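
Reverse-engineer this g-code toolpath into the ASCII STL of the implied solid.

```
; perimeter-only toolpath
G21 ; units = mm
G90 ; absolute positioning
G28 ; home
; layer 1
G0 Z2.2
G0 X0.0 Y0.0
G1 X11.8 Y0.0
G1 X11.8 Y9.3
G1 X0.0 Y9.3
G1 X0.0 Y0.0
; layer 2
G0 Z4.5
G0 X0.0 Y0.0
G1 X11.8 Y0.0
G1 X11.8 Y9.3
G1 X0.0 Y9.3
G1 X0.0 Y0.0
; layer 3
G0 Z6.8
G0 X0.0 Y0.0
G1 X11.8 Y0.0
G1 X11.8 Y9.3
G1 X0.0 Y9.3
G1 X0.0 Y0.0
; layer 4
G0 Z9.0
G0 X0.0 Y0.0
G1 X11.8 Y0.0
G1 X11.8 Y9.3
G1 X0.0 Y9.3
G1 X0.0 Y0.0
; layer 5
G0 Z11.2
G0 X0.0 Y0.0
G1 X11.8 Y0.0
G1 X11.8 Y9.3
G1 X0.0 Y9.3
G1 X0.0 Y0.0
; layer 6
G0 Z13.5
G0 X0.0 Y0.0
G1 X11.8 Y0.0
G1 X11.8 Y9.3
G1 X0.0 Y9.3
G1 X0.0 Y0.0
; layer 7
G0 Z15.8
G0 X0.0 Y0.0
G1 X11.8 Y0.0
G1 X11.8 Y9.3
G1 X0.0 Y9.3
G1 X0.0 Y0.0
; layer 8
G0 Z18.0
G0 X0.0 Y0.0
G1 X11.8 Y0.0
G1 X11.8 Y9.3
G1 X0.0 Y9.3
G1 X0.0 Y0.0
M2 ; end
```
solid part
  facet normal 0.0000 0.0000 -1.0000
    outer loop
      vertex 11.8 9.3 0.0
      vertex 11.8 0.0 0.0
      vertex 0.0 0.0 0.0
    endloop
  endfacet
  facet normal 0.0000 0.0000 -1.0000
    outer loop
      vertex 0.0 9.3 0.0
      vertex 11.8 9.3 0.0
      vertex 0.0 0.0 0.0
    endloop
  endfacet
  facet normal 0.0000 0.0000 1.0000
    outer loop
      vertex 0.0 0.0 18.0
      vertex 11.8 0.0 18.0
      vertex 11.8 9.3 18.0
    endloop
  endfacet
  facet normal 0.0000 0.0000 1.0000
    outer loop
      vertex 0.0 0.0 18.0
      vertex 11.8 9.3 18.0
      vertex 0.0 9.3 18.0
    endloop
  endfacet
  facet normal 0.0000 -1.0000 0.0000
    outer loop
      vertex 0.0 0.0 0.0
      vertex 11.8 0.0 0.0
      vertex 11.8 0.0 18.0
    endloop
  endfacet
  facet normal 0.0000 -1.0000 0.0000
    outer loop
      vertex 0.0 0.0 0.0
      vertex 11.8 0.0 18.0
      vertex 0.0 0.0 18.0
    endloop
  endfacet
  facet normal 0.0000 1.0000 0.0000
    outer loop
      vertex 11.8 9.3 18.0
      vertex 11.8 9.3 0.0
      vertex 0.0 9.3 0.0
    endloop
  endfacet
  facet normal 0.0000 1.0000 0.0000
    outer loop
      vertex 0.0 9.3 18.0
      vertex 11.8 9.3 18.0
      vertex 0.0 9.3 0.0
    endloop
  endfacet
  facet normal -1.0000 0.0000 0.0000
    outer loop
      vertex 0.0 9.3 18.0
      vertex 0.0 9.3 0.0
      vertex 0.0 0.0 0.0
    endloop
  endfacet
  facet normal -1.0000 0.0000 0.0000
    outer loop
      vertex 0.0 0.0 18.0
      vertex 0.0 9.3 18.0
      vertex 0.0 0.0 0.0
    endloop
  endfacet
  facet normal 1.0000 0.0000 0.0000
    outer loop
      vertex 11.8 0.0 0.0
      vertex 11.8 9.3 0.0
      vertex 11.8 9.3 18.0
    endloop
  endfacet
  facet normal 1.0000 0.0000 0.0000
    outer loop
      vertex 11.8 0.0 0.0
      vertex 11.8 9.3 18.0
      vertex 11.8 0.0 18.0
    endloop
  endfacet
endsolid part

The G0 Z moves step by Δz≈2.2 mm. Every layer's G1 loop is the same polygon, so the solid is a straight extrusion of it from z=0 to z≈18. Closing with flat bottom and top caps and triangulating gives 12 facets — a rectangular box, roughly 11.8 × 9.3 mm footprint and 18 mm tall.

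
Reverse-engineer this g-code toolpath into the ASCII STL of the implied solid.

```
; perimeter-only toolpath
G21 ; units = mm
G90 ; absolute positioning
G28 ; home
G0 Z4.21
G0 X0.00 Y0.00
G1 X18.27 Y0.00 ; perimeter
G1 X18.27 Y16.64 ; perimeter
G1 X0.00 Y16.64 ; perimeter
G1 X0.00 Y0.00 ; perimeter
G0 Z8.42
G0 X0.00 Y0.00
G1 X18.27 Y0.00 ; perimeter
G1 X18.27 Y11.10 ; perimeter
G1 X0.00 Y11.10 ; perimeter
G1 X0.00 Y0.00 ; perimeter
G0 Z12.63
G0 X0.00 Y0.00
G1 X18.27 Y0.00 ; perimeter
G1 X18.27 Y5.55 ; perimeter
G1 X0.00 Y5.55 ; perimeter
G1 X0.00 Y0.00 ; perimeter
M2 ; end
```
solid part
  facet normal 0.0000 0.0000 -1.0000
    outer loop
      vertex 18.27 22.19 0.00
      vertex 18.27 0.00 0.00
      vertex 0.00 0.00 0.00
    endloop
  endfacet
  facet normal 0.0000 0.0000 -1.0000
    outer loop
      vertex 0.00 22.19 0.00
      vertex 18.27 22.19 0.00
      vertex 0.00 0.00 0.00
    endloop
  endfacet
  facet normal 0.0000 -1.0000 0.0000
    outer loop
      vertex 0.00 0.00 0.00
      vertex 18.27 0.00 0.00
      vertex 18.27 0.00 16.84
    endloop
  endfacet
  facet normal 0.0000 -1.0000 0.0000
    outer loop
      vertex 0.00 0.00 0.00
      vertex 18.27 0.00 16.84
      vertex 0.00 0.00 16.84
    endloop
  endfacet
  facet normal 0.0000 0.6045 0.7966
    outer loop
      vertex 0.00 0.00 16.84
      vertex 18.27 0.00 16.84
      vertex 18.27 22.19 0.00
    endloop
  endfacet
  facet normal 0.0000 0.6045 0.7966
    outer loop
      vertex 0.00 0.00 16.84
      vertex 18.27 22.19 0.00
      vertex 0.00 22.19 0.00
    endloop
  endfacet
  facet normal -1.0000 0.0000 0.0000
    outer loop
      vertex 0.00 0.00 16.84
      vertex 0.00 22.19 0.00
      vertex 0.00 0.00 0.00
    endloop
  endfacet
  facet normal 1.0000 0.0000 0.0000
    outer loop
      vertex 18.27 0.00 0.00
      vertex 18.27 22.19 0.00
      vertex 18.27 0.00 16.84
    endloop
  endfacet
endsolid part

The G0 Z moves step by Δz≈4.21 mm. The G1 loops shrink linearly with z, so the solid tapers from its base footprint up to z≈16.8. Closing with a flat bottom cap and the tapered top and triangulating gives 8 facets — a wedge (ramp): 18.3 × 22.2 mm base, rising to 16.8 mm along the y=0 edge and sloping linearly to z=0 at y=22.2.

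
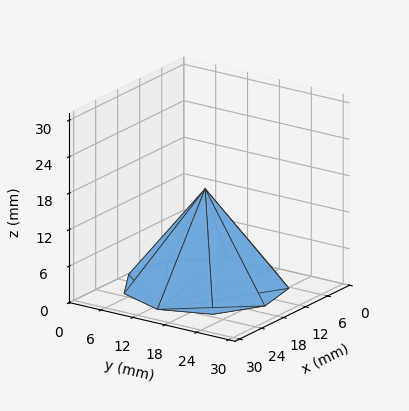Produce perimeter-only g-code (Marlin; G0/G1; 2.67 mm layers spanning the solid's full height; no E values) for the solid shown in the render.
Reading the render: the shape is a regular 9-sided pyramid, base circumscribed radius ≈ 13 mm, apex at z ≈ 16 mm (dimensions read to the nearest mm from the axis ticks). For the g-code, the solid's height is divided into equal slices at the stated Δz and each level perimeter traced with G1 moves after a G0 lift.

; perimeter-only toolpath
G21 ; units = mm
G90 ; absolute positioning
G28 ; home
; layer 1
G0 Z2.67
G0 X23.83 Y13.00
G1 X21.30 Y19.97
G1 X14.88 Y23.67
G1 X7.58 Y22.38
G1 X2.82 Y16.71
G1 X2.82 Y9.29
G1 X7.58 Y3.62
G1 X14.88 Y2.33
G1 X21.30 Y6.03
G1 X23.83 Y13.00
; layer 2
G0 Z5.33
G0 X21.67 Y13.00
G1 X19.64 Y18.57
G1 X14.51 Y21.53
G1 X8.67 Y20.51
G1 X4.85 Y15.97
G1 X4.85 Y10.03
G1 X8.67 Y5.49
G1 X14.51 Y4.47
G1 X19.64 Y7.43
G1 X21.67 Y13.00
; layer 3
G0 Z8.00
G0 X19.50 Y13.00
G1 X17.98 Y17.18
G1 X14.13 Y19.40
G1 X9.75 Y18.63
G1 X6.89 Y15.22
G1 X6.89 Y10.78
G1 X9.75 Y7.37
G1 X14.13 Y6.60
G1 X17.98 Y8.82
G1 X19.50 Y13.00
; layer 4
G0 Z10.67
G0 X17.33 Y13.00
G1 X16.32 Y15.79
G1 X13.75 Y17.27
G1 X10.83 Y16.75
G1 X8.93 Y14.48
G1 X8.93 Y11.52
G1 X10.83 Y9.25
G1 X13.75 Y8.73
G1 X16.32 Y10.21
G1 X17.33 Y13.00
; layer 5
G0 Z13.33
G0 X15.17 Y13.00
G1 X14.66 Y14.39
G1 X13.38 Y15.13
G1 X11.92 Y14.88
G1 X10.96 Y13.74
G1 X10.96 Y12.26
G1 X11.92 Y11.12
G1 X13.38 Y10.87
G1 X14.66 Y11.61
G1 X15.17 Y13.00
M2 ; end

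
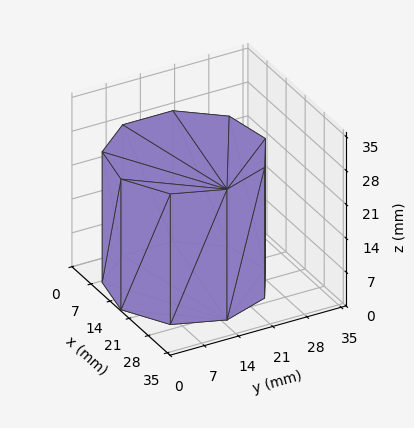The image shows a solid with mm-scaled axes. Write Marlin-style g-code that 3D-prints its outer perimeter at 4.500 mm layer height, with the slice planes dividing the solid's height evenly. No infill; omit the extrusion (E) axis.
Reading the render: the shape is a regular 9-sided prism (a cylinder approximated with 9 flat sides), circumscribed radius ≈ 15 mm, height ≈ 27 mm (dimensions read to the nearest mm from the axis ticks). For the g-code, the solid's height is divided into equal slices at the stated Δz and each level perimeter traced with G1 moves after a G0 lift.

; perimeter-only toolpath
G21 ; units = mm
G90 ; absolute positioning
G28 ; home
; layer 1
G0 Z4.500
G0 X30.000 Y15.000
G1 X26.491 Y24.642
G1 X17.605 Y29.772
G1 X7.500 Y27.990
G1 X0.905 Y20.130
G1 X0.905 Y9.870
G1 X7.500 Y2.010
G1 X17.605 Y0.228
G1 X26.491 Y5.358
G1 X30.000 Y15.000
; layer 2
G0 Z9.000
G0 X30.000 Y15.000
G1 X26.491 Y24.642
G1 X17.605 Y29.772
G1 X7.500 Y27.990
G1 X0.905 Y20.130
G1 X0.905 Y9.870
G1 X7.500 Y2.010
G1 X17.605 Y0.228
G1 X26.491 Y5.358
G1 X30.000 Y15.000
; layer 3
G0 Z13.500
G0 X30.000 Y15.000
G1 X26.491 Y24.642
G1 X17.605 Y29.772
G1 X7.500 Y27.990
G1 X0.905 Y20.130
G1 X0.905 Y9.870
G1 X7.500 Y2.010
G1 X17.605 Y0.228
G1 X26.491 Y5.358
G1 X30.000 Y15.000
; layer 4
G0 Z18.000
G0 X30.000 Y15.000
G1 X26.491 Y24.642
G1 X17.605 Y29.772
G1 X7.500 Y27.990
G1 X0.905 Y20.130
G1 X0.905 Y9.870
G1 X7.500 Y2.010
G1 X17.605 Y0.228
G1 X26.491 Y5.358
G1 X30.000 Y15.000
; layer 5
G0 Z22.500
G0 X30.000 Y15.000
G1 X26.491 Y24.642
G1 X17.605 Y29.772
G1 X7.500 Y27.990
G1 X0.905 Y20.130
G1 X0.905 Y9.870
G1 X7.500 Y2.010
G1 X17.605 Y0.228
G1 X26.491 Y5.358
G1 X30.000 Y15.000
; layer 6
G0 Z27.000
G0 X30.000 Y15.000
G1 X26.491 Y24.642
G1 X17.605 Y29.772
G1 X7.500 Y27.990
G1 X0.905 Y20.130
G1 X0.905 Y9.870
G1 X7.500 Y2.010
G1 X17.605 Y0.228
G1 X26.491 Y5.358
G1 X30.000 Y15.000
M2 ; end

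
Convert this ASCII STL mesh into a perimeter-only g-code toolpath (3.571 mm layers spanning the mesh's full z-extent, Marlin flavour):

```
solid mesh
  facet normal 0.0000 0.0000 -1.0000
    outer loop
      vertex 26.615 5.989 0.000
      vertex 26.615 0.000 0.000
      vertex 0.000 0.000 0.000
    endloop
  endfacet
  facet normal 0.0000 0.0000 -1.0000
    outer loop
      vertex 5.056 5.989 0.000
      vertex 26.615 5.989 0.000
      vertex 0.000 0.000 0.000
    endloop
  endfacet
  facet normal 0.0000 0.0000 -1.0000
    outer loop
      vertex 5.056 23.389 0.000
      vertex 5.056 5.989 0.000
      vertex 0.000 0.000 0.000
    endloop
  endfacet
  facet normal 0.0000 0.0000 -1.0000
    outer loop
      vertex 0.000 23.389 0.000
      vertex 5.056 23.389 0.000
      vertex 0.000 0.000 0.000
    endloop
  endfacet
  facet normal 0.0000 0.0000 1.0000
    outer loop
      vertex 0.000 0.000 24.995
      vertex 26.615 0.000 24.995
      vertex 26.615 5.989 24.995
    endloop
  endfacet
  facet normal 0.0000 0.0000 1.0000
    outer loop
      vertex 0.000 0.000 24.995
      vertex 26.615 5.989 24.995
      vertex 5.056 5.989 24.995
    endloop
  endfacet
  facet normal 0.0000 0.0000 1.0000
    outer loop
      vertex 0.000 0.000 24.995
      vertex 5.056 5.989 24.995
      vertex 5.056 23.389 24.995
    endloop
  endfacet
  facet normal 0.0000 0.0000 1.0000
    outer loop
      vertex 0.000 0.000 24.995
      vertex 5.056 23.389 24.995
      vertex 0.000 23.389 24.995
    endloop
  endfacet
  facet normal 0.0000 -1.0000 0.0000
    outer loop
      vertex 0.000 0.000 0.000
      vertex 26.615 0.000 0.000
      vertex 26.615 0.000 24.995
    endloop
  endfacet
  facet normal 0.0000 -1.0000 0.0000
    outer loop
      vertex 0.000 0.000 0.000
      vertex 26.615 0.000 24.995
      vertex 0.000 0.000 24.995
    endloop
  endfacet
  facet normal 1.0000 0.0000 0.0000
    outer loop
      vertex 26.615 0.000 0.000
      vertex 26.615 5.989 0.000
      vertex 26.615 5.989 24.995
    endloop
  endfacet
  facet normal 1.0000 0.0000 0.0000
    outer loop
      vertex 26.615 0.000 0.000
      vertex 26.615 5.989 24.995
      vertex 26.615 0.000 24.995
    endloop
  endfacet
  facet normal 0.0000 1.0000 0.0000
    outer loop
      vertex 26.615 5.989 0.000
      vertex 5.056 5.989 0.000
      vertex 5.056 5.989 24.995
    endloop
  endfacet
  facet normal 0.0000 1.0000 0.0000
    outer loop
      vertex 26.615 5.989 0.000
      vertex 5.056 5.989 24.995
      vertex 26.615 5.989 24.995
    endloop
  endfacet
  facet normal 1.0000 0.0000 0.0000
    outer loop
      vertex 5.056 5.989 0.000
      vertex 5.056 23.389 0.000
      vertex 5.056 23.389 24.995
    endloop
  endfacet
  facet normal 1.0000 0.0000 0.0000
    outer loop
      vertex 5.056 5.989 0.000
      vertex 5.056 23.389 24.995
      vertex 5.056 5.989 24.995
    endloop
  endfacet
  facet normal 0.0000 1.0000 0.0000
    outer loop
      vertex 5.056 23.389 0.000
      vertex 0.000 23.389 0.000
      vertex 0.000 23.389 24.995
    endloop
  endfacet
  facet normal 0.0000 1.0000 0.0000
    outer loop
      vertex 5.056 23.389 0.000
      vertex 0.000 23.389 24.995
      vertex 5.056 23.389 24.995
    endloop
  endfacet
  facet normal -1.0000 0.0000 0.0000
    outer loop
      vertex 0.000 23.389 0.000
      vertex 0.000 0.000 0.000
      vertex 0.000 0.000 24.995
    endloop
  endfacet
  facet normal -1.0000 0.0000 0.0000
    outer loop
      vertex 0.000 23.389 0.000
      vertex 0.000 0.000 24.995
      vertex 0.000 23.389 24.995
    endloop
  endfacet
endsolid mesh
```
; perimeter-only toolpath
G21 ; units = mm
G90 ; absolute positioning
G28 ; home
; layer 1
G0 Z3.571
G0 X0.000 Y0.000
G1 X26.615 Y0.000
G1 X26.615 Y5.989
G1 X5.056 Y5.989
G1 X5.056 Y23.389
G1 X0.000 Y23.389
G1 X0.000 Y0.000
; layer 2
G0 Z7.141
G0 X0.000 Y0.000
G1 X26.615 Y0.000
G1 X26.615 Y5.989
G1 X5.056 Y5.989
G1 X5.056 Y23.389
G1 X0.000 Y23.389
G1 X0.000 Y0.000
; layer 3
G0 Z10.712
G0 X0.000 Y0.000
G1 X26.615 Y0.000
G1 X26.615 Y5.989
G1 X5.056 Y5.989
G1 X5.056 Y23.389
G1 X0.000 Y23.389
G1 X0.000 Y0.000
; layer 4
G0 Z14.283
G0 X0.000 Y0.000
G1 X26.615 Y0.000
G1 X26.615 Y5.989
G1 X5.056 Y5.989
G1 X5.056 Y23.389
G1 X0.000 Y23.389
G1 X0.000 Y0.000
; layer 5
G0 Z17.854
G0 X0.000 Y0.000
G1 X26.615 Y0.000
G1 X26.615 Y5.989
G1 X5.056 Y5.989
G1 X5.056 Y23.389
G1 X0.000 Y23.389
G1 X0.000 Y0.000
; layer 6
G0 Z21.424
G0 X0.000 Y0.000
G1 X26.615 Y0.000
G1 X26.615 Y5.989
G1 X5.056 Y5.989
G1 X5.056 Y23.389
G1 X0.000 Y23.389
G1 X0.000 Y0.000
; layer 7
G0 Z24.995
G0 X0.000 Y0.000
G1 X26.615 Y0.000
G1 X26.615 Y5.989
G1 X5.056 Y5.989
G1 X5.056 Y23.389
G1 X0.000 Y23.389
G1 X0.000 Y0.000
M2 ; end

The solid is an L-shaped prism: outer 26.6 × 23.4 mm, arm thicknesses ≈ 5.99 mm (horizontal) and 5.06 mm (vertical), extruded 25 mm in z. Slicing at Δz = 3.571 mm — 7 equal slices spanning the solid's height, so layer i sits at z = i·h/7 — gives 7 non-empty perimeters. Each is a 6-segment closed polygon; G0 lifts to the layer z and rapids to the start vertex, then G1 traces the edges.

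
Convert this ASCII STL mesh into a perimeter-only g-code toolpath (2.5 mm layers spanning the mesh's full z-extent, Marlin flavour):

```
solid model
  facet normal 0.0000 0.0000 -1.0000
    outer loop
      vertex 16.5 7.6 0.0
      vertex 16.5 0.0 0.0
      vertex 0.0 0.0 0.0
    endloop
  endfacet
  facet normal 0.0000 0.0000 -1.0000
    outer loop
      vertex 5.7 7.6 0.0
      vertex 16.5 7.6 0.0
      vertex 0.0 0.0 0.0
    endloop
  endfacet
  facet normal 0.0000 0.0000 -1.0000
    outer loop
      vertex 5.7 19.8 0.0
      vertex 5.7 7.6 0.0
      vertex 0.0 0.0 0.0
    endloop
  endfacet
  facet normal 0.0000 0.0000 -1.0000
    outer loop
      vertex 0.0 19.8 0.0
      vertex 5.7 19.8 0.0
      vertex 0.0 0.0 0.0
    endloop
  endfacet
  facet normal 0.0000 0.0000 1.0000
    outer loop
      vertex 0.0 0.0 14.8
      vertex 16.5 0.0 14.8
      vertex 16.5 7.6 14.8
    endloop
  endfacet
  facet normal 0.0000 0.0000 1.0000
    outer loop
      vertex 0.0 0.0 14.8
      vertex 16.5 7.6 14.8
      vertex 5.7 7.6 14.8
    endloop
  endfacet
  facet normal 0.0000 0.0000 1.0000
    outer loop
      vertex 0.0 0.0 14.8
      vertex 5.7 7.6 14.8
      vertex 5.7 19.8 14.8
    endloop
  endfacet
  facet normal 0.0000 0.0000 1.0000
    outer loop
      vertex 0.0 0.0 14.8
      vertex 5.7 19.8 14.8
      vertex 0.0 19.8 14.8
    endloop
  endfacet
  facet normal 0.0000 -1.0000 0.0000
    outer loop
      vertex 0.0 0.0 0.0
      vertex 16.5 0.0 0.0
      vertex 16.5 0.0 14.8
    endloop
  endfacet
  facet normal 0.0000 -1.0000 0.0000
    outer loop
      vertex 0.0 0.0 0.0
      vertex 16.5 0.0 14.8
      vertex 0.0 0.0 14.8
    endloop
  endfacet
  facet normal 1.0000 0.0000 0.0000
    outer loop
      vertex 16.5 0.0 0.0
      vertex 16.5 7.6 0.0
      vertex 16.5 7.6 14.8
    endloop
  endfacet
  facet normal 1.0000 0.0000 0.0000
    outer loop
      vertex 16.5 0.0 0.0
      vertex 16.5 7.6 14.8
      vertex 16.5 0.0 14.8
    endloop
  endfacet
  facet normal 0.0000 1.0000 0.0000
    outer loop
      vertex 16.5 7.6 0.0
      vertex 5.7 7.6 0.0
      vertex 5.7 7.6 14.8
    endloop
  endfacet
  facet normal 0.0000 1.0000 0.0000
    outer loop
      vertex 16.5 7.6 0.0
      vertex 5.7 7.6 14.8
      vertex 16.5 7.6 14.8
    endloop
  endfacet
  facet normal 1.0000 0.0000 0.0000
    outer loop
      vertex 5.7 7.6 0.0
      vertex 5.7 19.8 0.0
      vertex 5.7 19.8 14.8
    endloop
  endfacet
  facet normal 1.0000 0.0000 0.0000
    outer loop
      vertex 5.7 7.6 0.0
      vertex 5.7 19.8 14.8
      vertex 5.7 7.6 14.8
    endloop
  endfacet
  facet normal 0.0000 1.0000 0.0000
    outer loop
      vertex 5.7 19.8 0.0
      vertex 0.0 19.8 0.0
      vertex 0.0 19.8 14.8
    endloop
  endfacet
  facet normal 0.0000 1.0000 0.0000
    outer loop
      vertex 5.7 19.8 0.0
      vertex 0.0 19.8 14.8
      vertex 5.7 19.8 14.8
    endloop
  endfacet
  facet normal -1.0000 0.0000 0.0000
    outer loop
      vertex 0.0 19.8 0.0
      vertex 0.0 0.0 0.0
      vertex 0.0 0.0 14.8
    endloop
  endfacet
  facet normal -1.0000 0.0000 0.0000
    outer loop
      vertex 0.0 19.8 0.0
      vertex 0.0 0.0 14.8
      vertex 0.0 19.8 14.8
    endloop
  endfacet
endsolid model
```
; perimeter-only toolpath
G21 ; units = mm
G90 ; absolute positioning
G28 ; home
; layer 1
G0 Z2.5
G0 X0.0 Y0.0
G1 X16.5 Y0.0
G1 X16.5 Y7.6
G1 X5.7 Y7.6
G1 X5.7 Y19.8
G1 X0.0 Y19.8
G1 X0.0 Y0.0
; layer 2
G0 Z4.9
G0 X0.0 Y0.0
G1 X16.5 Y0.0
G1 X16.5 Y7.6
G1 X5.7 Y7.6
G1 X5.7 Y19.8
G1 X0.0 Y19.8
G1 X0.0 Y0.0
; layer 3
G0 Z7.4
G0 X0.0 Y0.0
G1 X16.5 Y0.0
G1 X16.5 Y7.6
G1 X5.7 Y7.6
G1 X5.7 Y19.8
G1 X0.0 Y19.8
G1 X0.0 Y0.0
; layer 4
G0 Z9.9
G0 X0.0 Y0.0
G1 X16.5 Y0.0
G1 X16.5 Y7.6
G1 X5.7 Y7.6
G1 X5.7 Y19.8
G1 X0.0 Y19.8
G1 X0.0 Y0.0
; layer 5
G0 Z12.3
G0 X0.0 Y0.0
G1 X16.5 Y0.0
G1 X16.5 Y7.6
G1 X5.7 Y7.6
G1 X5.7 Y19.8
G1 X0.0 Y19.8
G1 X0.0 Y0.0
; layer 6
G0 Z14.8
G0 X0.0 Y0.0
G1 X16.5 Y0.0
G1 X16.5 Y7.6
G1 X5.7 Y7.6
G1 X5.7 Y19.8
G1 X0.0 Y19.8
G1 X0.0 Y0.0
M2 ; end

The solid is an L-shaped prism: outer 16.5 × 19.8 mm, arm thicknesses ≈ 7.6 mm (horizontal) and 5.7 mm (vertical), extruded 14.8 mm in z. Slicing at Δz = 2.5 mm — 6 equal slices spanning the solid's height, so layer i sits at z = i·h/6 — gives 6 non-empty perimeters. Each is a 6-segment closed polygon; G0 lifts to the layer z and rapids to the start vertex, then G1 traces the edges.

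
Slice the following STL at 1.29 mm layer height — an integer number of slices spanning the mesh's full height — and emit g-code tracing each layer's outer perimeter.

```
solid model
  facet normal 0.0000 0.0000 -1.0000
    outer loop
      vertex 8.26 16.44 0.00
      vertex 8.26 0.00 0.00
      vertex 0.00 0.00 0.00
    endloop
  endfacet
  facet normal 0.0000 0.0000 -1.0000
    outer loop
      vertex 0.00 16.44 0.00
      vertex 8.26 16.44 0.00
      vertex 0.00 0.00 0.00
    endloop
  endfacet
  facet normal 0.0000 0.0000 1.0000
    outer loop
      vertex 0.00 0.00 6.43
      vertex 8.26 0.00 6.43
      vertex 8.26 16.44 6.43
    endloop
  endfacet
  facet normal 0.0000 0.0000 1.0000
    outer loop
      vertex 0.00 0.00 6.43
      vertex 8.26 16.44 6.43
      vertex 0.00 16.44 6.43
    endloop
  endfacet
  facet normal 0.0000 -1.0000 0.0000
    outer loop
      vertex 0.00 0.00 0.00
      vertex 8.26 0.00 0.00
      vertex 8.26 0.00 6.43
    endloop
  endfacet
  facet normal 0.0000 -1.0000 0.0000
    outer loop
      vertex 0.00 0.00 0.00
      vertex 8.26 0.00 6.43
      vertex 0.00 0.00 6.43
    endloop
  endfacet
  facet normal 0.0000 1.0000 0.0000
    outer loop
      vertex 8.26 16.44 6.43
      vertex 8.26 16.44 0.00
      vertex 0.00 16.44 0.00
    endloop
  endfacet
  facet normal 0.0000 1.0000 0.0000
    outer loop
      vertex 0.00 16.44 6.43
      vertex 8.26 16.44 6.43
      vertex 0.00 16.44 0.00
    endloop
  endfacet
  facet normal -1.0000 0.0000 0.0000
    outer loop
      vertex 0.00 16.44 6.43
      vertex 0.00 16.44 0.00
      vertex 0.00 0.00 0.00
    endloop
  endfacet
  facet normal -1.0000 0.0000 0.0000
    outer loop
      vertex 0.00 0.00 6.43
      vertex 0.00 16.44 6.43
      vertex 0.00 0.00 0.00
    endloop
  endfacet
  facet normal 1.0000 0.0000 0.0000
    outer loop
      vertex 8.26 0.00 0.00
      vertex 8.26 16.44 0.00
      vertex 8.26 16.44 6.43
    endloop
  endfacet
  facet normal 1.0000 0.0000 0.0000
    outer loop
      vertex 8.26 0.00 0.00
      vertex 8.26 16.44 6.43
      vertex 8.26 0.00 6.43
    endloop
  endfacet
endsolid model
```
; perimeter-only toolpath
G21 ; units = mm
G90 ; absolute positioning
G28 ; home
; layer 1
G0 Z1.29
G0 X0.00 Y0.00
G1 X8.26 Y0.00
G1 X8.26 Y16.44
G1 X0.00 Y16.44
G1 X0.00 Y0.00
; layer 2
G0 Z2.57
G0 X0.00 Y0.00
G1 X8.26 Y0.00
G1 X8.26 Y16.44
G1 X0.00 Y16.44
G1 X0.00 Y0.00
; layer 3
G0 Z3.86
G0 X0.00 Y0.00
G1 X8.26 Y0.00
G1 X8.26 Y16.44
G1 X0.00 Y16.44
G1 X0.00 Y0.00
; layer 4
G0 Z5.14
G0 X0.00 Y0.00
G1 X8.26 Y0.00
G1 X8.26 Y16.44
G1 X0.00 Y16.44
G1 X0.00 Y0.00
; layer 5
G0 Z6.43
G0 X0.00 Y0.00
G1 X8.26 Y0.00
G1 X8.26 Y16.44
G1 X0.00 Y16.44
G1 X0.00 Y0.00
M2 ; end

The solid is a rectangular box, roughly 8.26 × 16.4 mm footprint and 6.43 mm tall. Slicing at Δz = 1.29 mm — 5 equal slices spanning the solid's height, so layer i sits at z = i·h/5 — gives 5 non-empty perimeters. Each is a 4-segment closed polygon; G0 lifts to the layer z and rapids to the start vertex, then G1 traces the edges.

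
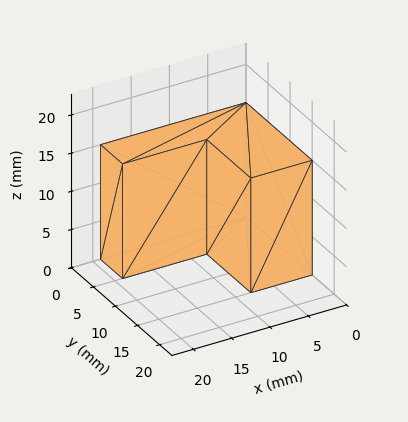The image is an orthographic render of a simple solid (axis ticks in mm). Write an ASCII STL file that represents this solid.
Reading the render: the shape is an L-shaped prism: outer 19 × 15 mm, arm thicknesses ≈ 5 mm (horizontal) and 8 mm (vertical), extruded 15 mm in z (dimensions read to the nearest mm from the axis ticks). For the STL, each face is triangulated and given an outward normal.

solid part
  facet normal 0.0000 0.0000 -1.0000
    outer loop
      vertex 19.00 5.00 0.00
      vertex 19.00 0.00 0.00
      vertex 0.00 0.00 0.00
    endloop
  endfacet
  facet normal 0.0000 0.0000 -1.0000
    outer loop
      vertex 8.00 5.00 0.00
      vertex 19.00 5.00 0.00
      vertex 0.00 0.00 0.00
    endloop
  endfacet
  facet normal 0.0000 0.0000 -1.0000
    outer loop
      vertex 8.00 15.00 0.00
      vertex 8.00 5.00 0.00
      vertex 0.00 0.00 0.00
    endloop
  endfacet
  facet normal 0.0000 0.0000 -1.0000
    outer loop
      vertex 0.00 15.00 0.00
      vertex 8.00 15.00 0.00
      vertex 0.00 0.00 0.00
    endloop
  endfacet
  facet normal 0.0000 0.0000 1.0000
    outer loop
      vertex 0.00 0.00 15.00
      vertex 19.00 0.00 15.00
      vertex 19.00 5.00 15.00
    endloop
  endfacet
  facet normal 0.0000 0.0000 1.0000
    outer loop
      vertex 0.00 0.00 15.00
      vertex 19.00 5.00 15.00
      vertex 8.00 5.00 15.00
    endloop
  endfacet
  facet normal 0.0000 0.0000 1.0000
    outer loop
      vertex 0.00 0.00 15.00
      vertex 8.00 5.00 15.00
      vertex 8.00 15.00 15.00
    endloop
  endfacet
  facet normal 0.0000 0.0000 1.0000
    outer loop
      vertex 0.00 0.00 15.00
      vertex 8.00 15.00 15.00
      vertex 0.00 15.00 15.00
    endloop
  endfacet
  facet normal 0.0000 -1.0000 0.0000
    outer loop
      vertex 0.00 0.00 0.00
      vertex 19.00 0.00 0.00
      vertex 19.00 0.00 15.00
    endloop
  endfacet
  facet normal 0.0000 -1.0000 0.0000
    outer loop
      vertex 0.00 0.00 0.00
      vertex 19.00 0.00 15.00
      vertex 0.00 0.00 15.00
    endloop
  endfacet
  facet normal 1.0000 0.0000 0.0000
    outer loop
      vertex 19.00 0.00 0.00
      vertex 19.00 5.00 0.00
      vertex 19.00 5.00 15.00
    endloop
  endfacet
  facet normal 1.0000 0.0000 0.0000
    outer loop
      vertex 19.00 0.00 0.00
      vertex 19.00 5.00 15.00
      vertex 19.00 0.00 15.00
    endloop
  endfacet
  facet normal 0.0000 1.0000 0.0000
    outer loop
      vertex 19.00 5.00 0.00
      vertex 8.00 5.00 0.00
      vertex 8.00 5.00 15.00
    endloop
  endfacet
  facet normal 0.0000 1.0000 0.0000
    outer loop
      vertex 19.00 5.00 0.00
      vertex 8.00 5.00 15.00
      vertex 19.00 5.00 15.00
    endloop
  endfacet
  facet normal 1.0000 0.0000 0.0000
    outer loop
      vertex 8.00 5.00 0.00
      vertex 8.00 15.00 0.00
      vertex 8.00 15.00 15.00
    endloop
  endfacet
  facet normal 1.0000 0.0000 0.0000
    outer loop
      vertex 8.00 5.00 0.00
      vertex 8.00 15.00 15.00
      vertex 8.00 5.00 15.00
    endloop
  endfacet
  facet normal 0.0000 1.0000 0.0000
    outer loop
      vertex 8.00 15.00 0.00
      vertex 0.00 15.00 0.00
      vertex 0.00 15.00 15.00
    endloop
  endfacet
  facet normal 0.0000 1.0000 0.0000
    outer loop
      vertex 8.00 15.00 0.00
      vertex 0.00 15.00 15.00
      vertex 8.00 15.00 15.00
    endloop
  endfacet
  facet normal -1.0000 0.0000 0.0000
    outer loop
      vertex 0.00 15.00 0.00
      vertex 0.00 0.00 0.00
      vertex 0.00 0.00 15.00
    endloop
  endfacet
  facet normal -1.0000 0.0000 0.0000
    outer loop
      vertex 0.00 15.00 0.00
      vertex 0.00 0.00 15.00
      vertex 0.00 15.00 15.00
    endloop
  endfacet
endsolid part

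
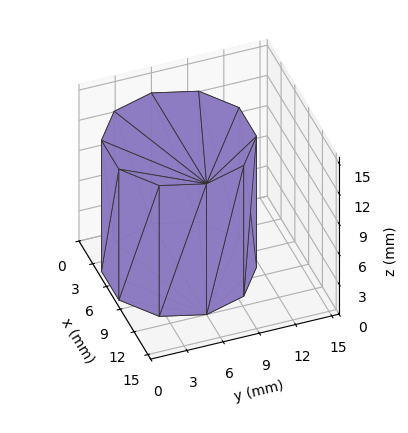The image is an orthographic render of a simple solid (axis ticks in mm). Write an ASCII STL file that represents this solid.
Reading the render: the shape is a regular 10-sided prism (a cylinder approximated with 10 flat sides), circumscribed radius ≈ 6 mm, height ≈ 13 mm (dimensions read to the nearest mm from the axis ticks). For the STL, each face is triangulated and given an outward normal.

solid part
  facet normal 0.0000 0.0000 -1.0000
    outer loop
      vertex 7.9 11.7 0.0
      vertex 10.9 9.5 0.0
      vertex 12.0 6.0 0.0
    endloop
  endfacet
  facet normal 0.0000 0.0000 -1.0000
    outer loop
      vertex 4.1 11.7 0.0
      vertex 7.9 11.7 0.0
      vertex 12.0 6.0 0.0
    endloop
  endfacet
  facet normal 0.0000 0.0000 -1.0000
    outer loop
      vertex 1.1 9.5 0.0
      vertex 4.1 11.7 0.0
      vertex 12.0 6.0 0.0
    endloop
  endfacet
  facet normal 0.0000 0.0000 -1.0000
    outer loop
      vertex 0.0 6.0 0.0
      vertex 1.1 9.5 0.0
      vertex 12.0 6.0 0.0
    endloop
  endfacet
  facet normal 0.0000 0.0000 -1.0000
    outer loop
      vertex 1.1 2.5 0.0
      vertex 0.0 6.0 0.0
      vertex 12.0 6.0 0.0
    endloop
  endfacet
  facet normal 0.0000 0.0000 -1.0000
    outer loop
      vertex 4.1 0.3 0.0
      vertex 1.1 2.5 0.0
      vertex 12.0 6.0 0.0
    endloop
  endfacet
  facet normal 0.0000 0.0000 -1.0000
    outer loop
      vertex 7.9 0.3 0.0
      vertex 4.1 0.3 0.0
      vertex 12.0 6.0 0.0
    endloop
  endfacet
  facet normal 0.0000 0.0000 -1.0000
    outer loop
      vertex 10.9 2.5 0.0
      vertex 7.9 0.3 0.0
      vertex 12.0 6.0 0.0
    endloop
  endfacet
  facet normal 0.0000 0.0000 1.0000
    outer loop
      vertex 12.0 6.0 13.0
      vertex 10.9 9.5 13.0
      vertex 7.9 11.7 13.0
    endloop
  endfacet
  facet normal 0.0000 0.0000 1.0000
    outer loop
      vertex 12.0 6.0 13.0
      vertex 7.9 11.7 13.0
      vertex 4.1 11.7 13.0
    endloop
  endfacet
  facet normal 0.0000 0.0000 1.0000
    outer loop
      vertex 12.0 6.0 13.0
      vertex 4.1 11.7 13.0
      vertex 1.1 9.5 13.0
    endloop
  endfacet
  facet normal 0.0000 0.0000 1.0000
    outer loop
      vertex 12.0 6.0 13.0
      vertex 1.1 9.5 13.0
      vertex 0.0 6.0 13.0
    endloop
  endfacet
  facet normal 0.0000 0.0000 1.0000
    outer loop
      vertex 12.0 6.0 13.0
      vertex 0.0 6.0 13.0
      vertex 1.1 2.5 13.0
    endloop
  endfacet
  facet normal 0.0000 0.0000 1.0000
    outer loop
      vertex 12.0 6.0 13.0
      vertex 1.1 2.5 13.0
      vertex 4.1 0.3 13.0
    endloop
  endfacet
  facet normal 0.0000 0.0000 1.0000
    outer loop
      vertex 12.0 6.0 13.0
      vertex 4.1 0.3 13.0
      vertex 7.9 0.3 13.0
    endloop
  endfacet
  facet normal 0.0000 0.0000 1.0000
    outer loop
      vertex 12.0 6.0 13.0
      vertex 7.9 0.3 13.0
      vertex 10.9 2.5 13.0
    endloop
  endfacet
  facet normal 0.9540 0.2998 0.0000
    outer loop
      vertex 12.0 6.0 0.0
      vertex 10.9 9.5 0.0
      vertex 10.9 9.5 13.0
    endloop
  endfacet
  facet normal 0.9540 0.2998 0.0000
    outer loop
      vertex 12.0 6.0 0.0
      vertex 10.9 9.5 13.0
      vertex 12.0 6.0 13.0
    endloop
  endfacet
  facet normal 0.5914 0.8064 0.0000
    outer loop
      vertex 10.9 9.5 0.0
      vertex 7.9 11.7 0.0
      vertex 7.9 11.7 13.0
    endloop
  endfacet
  facet normal 0.5914 0.8064 0.0000
    outer loop
      vertex 10.9 9.5 0.0
      vertex 7.9 11.7 13.0
      vertex 10.9 9.5 13.0
    endloop
  endfacet
  facet normal 0.0000 1.0000 0.0000
    outer loop
      vertex 7.9 11.7 0.0
      vertex 4.1 11.7 0.0
      vertex 4.1 11.7 13.0
    endloop
  endfacet
  facet normal 0.0000 1.0000 0.0000
    outer loop
      vertex 7.9 11.7 0.0
      vertex 4.1 11.7 13.0
      vertex 7.9 11.7 13.0
    endloop
  endfacet
  facet normal -0.5914 0.8064 0.0000
    outer loop
      vertex 4.1 11.7 0.0
      vertex 1.1 9.5 0.0
      vertex 1.1 9.5 13.0
    endloop
  endfacet
  facet normal -0.5914 0.8064 0.0000
    outer loop
      vertex 4.1 11.7 0.0
      vertex 1.1 9.5 13.0
      vertex 4.1 11.7 13.0
    endloop
  endfacet
  facet normal -0.9540 0.2998 0.0000
    outer loop
      vertex 1.1 9.5 0.0
      vertex 0.0 6.0 0.0
      vertex 0.0 6.0 13.0
    endloop
  endfacet
  facet normal -0.9540 0.2998 0.0000
    outer loop
      vertex 1.1 9.5 0.0
      vertex 0.0 6.0 13.0
      vertex 1.1 9.5 13.0
    endloop
  endfacet
  facet normal -0.9540 -0.2998 0.0000
    outer loop
      vertex 0.0 6.0 0.0
      vertex 1.1 2.5 0.0
      vertex 1.1 2.5 13.0
    endloop
  endfacet
  facet normal -0.9540 -0.2998 0.0000
    outer loop
      vertex 0.0 6.0 0.0
      vertex 1.1 2.5 13.0
      vertex 0.0 6.0 13.0
    endloop
  endfacet
  facet normal -0.5914 -0.8064 0.0000
    outer loop
      vertex 1.1 2.5 0.0
      vertex 4.1 0.3 0.0
      vertex 4.1 0.3 13.0
    endloop
  endfacet
  facet normal -0.5914 -0.8064 0.0000
    outer loop
      vertex 1.1 2.5 0.0
      vertex 4.1 0.3 13.0
      vertex 1.1 2.5 13.0
    endloop
  endfacet
  facet normal 0.0000 -1.0000 0.0000
    outer loop
      vertex 4.1 0.3 0.0
      vertex 7.9 0.3 0.0
      vertex 7.9 0.3 13.0
    endloop
  endfacet
  facet normal 0.0000 -1.0000 0.0000
    outer loop
      vertex 4.1 0.3 0.0
      vertex 7.9 0.3 13.0
      vertex 4.1 0.3 13.0
    endloop
  endfacet
  facet normal 0.5914 -0.8064 0.0000
    outer loop
      vertex 7.9 0.3 0.0
      vertex 10.9 2.5 0.0
      vertex 10.9 2.5 13.0
    endloop
  endfacet
  facet normal 0.5914 -0.8064 0.0000
    outer loop
      vertex 7.9 0.3 0.0
      vertex 10.9 2.5 13.0
      vertex 7.9 0.3 13.0
    endloop
  endfacet
  facet normal 0.9540 -0.2998 0.0000
    outer loop
      vertex 10.9 2.5 0.0
      vertex 12.0 6.0 0.0
      vertex 12.0 6.0 13.0
    endloop
  endfacet
  facet normal 0.9540 -0.2998 0.0000
    outer loop
      vertex 10.9 2.5 0.0
      vertex 12.0 6.0 13.0
      vertex 10.9 2.5 13.0
    endloop
  endfacet
endsolid part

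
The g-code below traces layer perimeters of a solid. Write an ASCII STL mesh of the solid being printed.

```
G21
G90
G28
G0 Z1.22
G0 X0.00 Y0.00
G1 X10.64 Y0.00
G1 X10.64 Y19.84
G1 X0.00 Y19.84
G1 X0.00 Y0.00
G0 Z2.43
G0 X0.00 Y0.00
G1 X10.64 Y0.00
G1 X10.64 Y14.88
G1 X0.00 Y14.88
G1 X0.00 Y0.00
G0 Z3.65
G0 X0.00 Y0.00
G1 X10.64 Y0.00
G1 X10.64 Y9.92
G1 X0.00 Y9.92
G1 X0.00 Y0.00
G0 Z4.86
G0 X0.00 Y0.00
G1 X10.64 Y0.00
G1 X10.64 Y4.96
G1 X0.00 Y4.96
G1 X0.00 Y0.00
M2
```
solid part
  facet normal 0.0000 0.0000 -1.0000
    outer loop
      vertex 10.64 24.80 0.00
      vertex 10.64 0.00 0.00
      vertex 0.00 0.00 0.00
    endloop
  endfacet
  facet normal 0.0000 0.0000 -1.0000
    outer loop
      vertex 0.00 24.80 0.00
      vertex 10.64 24.80 0.00
      vertex 0.00 0.00 0.00
    endloop
  endfacet
  facet normal 0.0000 -1.0000 0.0000
    outer loop
      vertex 0.00 0.00 0.00
      vertex 10.64 0.00 0.00
      vertex 10.64 0.00 6.08
    endloop
  endfacet
  facet normal 0.0000 -1.0000 0.0000
    outer loop
      vertex 0.00 0.00 0.00
      vertex 10.64 0.00 6.08
      vertex 0.00 0.00 6.08
    endloop
  endfacet
  facet normal 0.0000 0.2381 0.9712
    outer loop
      vertex 0.00 0.00 6.08
      vertex 10.64 0.00 6.08
      vertex 10.64 24.80 0.00
    endloop
  endfacet
  facet normal 0.0000 0.2381 0.9712
    outer loop
      vertex 0.00 0.00 6.08
      vertex 10.64 24.80 0.00
      vertex 0.00 24.80 0.00
    endloop
  endfacet
  facet normal -1.0000 0.0000 0.0000
    outer loop
      vertex 0.00 0.00 6.08
      vertex 0.00 24.80 0.00
      vertex 0.00 0.00 0.00
    endloop
  endfacet
  facet normal 1.0000 0.0000 0.0000
    outer loop
      vertex 10.64 0.00 0.00
      vertex 10.64 24.80 0.00
      vertex 10.64 0.00 6.08
    endloop
  endfacet
endsolid part

The G0 Z moves step by Δz≈1.22 mm. The G1 loops shrink linearly with z, so the solid tapers from its base footprint up to z≈6.08. Closing with a flat bottom cap and the tapered top and triangulating gives 8 facets — a wedge (ramp): 10.6 × 24.8 mm base, rising to 6.08 mm along the y=0 edge and sloping linearly to z=0 at y=24.8.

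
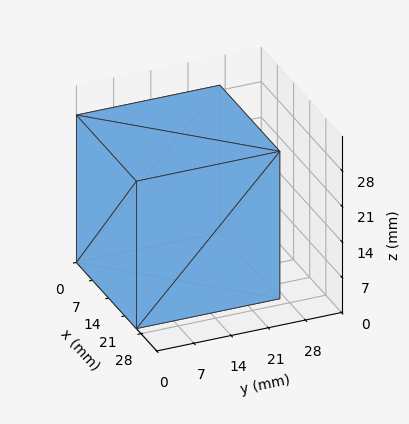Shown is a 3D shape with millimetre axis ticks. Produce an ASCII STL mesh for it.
Reading the render: the shape is a rectangular box, roughly 26 × 27 mm footprint and 29 mm tall (dimensions read to the nearest mm from the axis ticks). For the STL, each face is triangulated and given an outward normal.

solid part
  facet normal 0.0000 0.0000 -1.0000
    outer loop
      vertex 26.0 27.0 0.0
      vertex 26.0 0.0 0.0
      vertex 0.0 0.0 0.0
    endloop
  endfacet
  facet normal 0.0000 0.0000 -1.0000
    outer loop
      vertex 0.0 27.0 0.0
      vertex 26.0 27.0 0.0
      vertex 0.0 0.0 0.0
    endloop
  endfacet
  facet normal 0.0000 0.0000 1.0000
    outer loop
      vertex 0.0 0.0 29.0
      vertex 26.0 0.0 29.0
      vertex 26.0 27.0 29.0
    endloop
  endfacet
  facet normal 0.0000 0.0000 1.0000
    outer loop
      vertex 0.0 0.0 29.0
      vertex 26.0 27.0 29.0
      vertex 0.0 27.0 29.0
    endloop
  endfacet
  facet normal 0.0000 -1.0000 0.0000
    outer loop
      vertex 0.0 0.0 0.0
      vertex 26.0 0.0 0.0
      vertex 26.0 0.0 29.0
    endloop
  endfacet
  facet normal 0.0000 -1.0000 0.0000
    outer loop
      vertex 0.0 0.0 0.0
      vertex 26.0 0.0 29.0
      vertex 0.0 0.0 29.0
    endloop
  endfacet
  facet normal 0.0000 1.0000 0.0000
    outer loop
      vertex 26.0 27.0 29.0
      vertex 26.0 27.0 0.0
      vertex 0.0 27.0 0.0
    endloop
  endfacet
  facet normal 0.0000 1.0000 0.0000
    outer loop
      vertex 0.0 27.0 29.0
      vertex 26.0 27.0 29.0
      vertex 0.0 27.0 0.0
    endloop
  endfacet
  facet normal -1.0000 0.0000 0.0000
    outer loop
      vertex 0.0 27.0 29.0
      vertex 0.0 27.0 0.0
      vertex 0.0 0.0 0.0
    endloop
  endfacet
  facet normal -1.0000 0.0000 0.0000
    outer loop
      vertex 0.0 0.0 29.0
      vertex 0.0 27.0 29.0
      vertex 0.0 0.0 0.0
    endloop
  endfacet
  facet normal 1.0000 0.0000 0.0000
    outer loop
      vertex 26.0 0.0 0.0
      vertex 26.0 27.0 0.0
      vertex 26.0 27.0 29.0
    endloop
  endfacet
  facet normal 1.0000 0.0000 0.0000
    outer loop
      vertex 26.0 0.0 0.0
      vertex 26.0 27.0 29.0
      vertex 26.0 0.0 29.0
    endloop
  endfacet
endsolid part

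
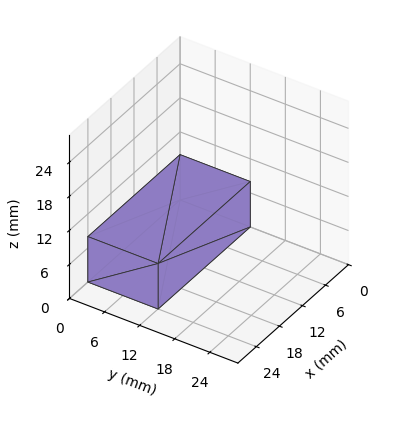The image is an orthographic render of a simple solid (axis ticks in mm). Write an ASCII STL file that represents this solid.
Reading the render: the shape is a rectangular box, roughly 24 × 12 mm footprint and 8 mm tall (dimensions read to the nearest mm from the axis ticks). For the STL, each face is triangulated and given an outward normal.

solid part
  facet normal 0.0000 0.0000 -1.0000
    outer loop
      vertex 24.000 12.000 0.000
      vertex 24.000 0.000 0.000
      vertex 0.000 0.000 0.000
    endloop
  endfacet
  facet normal 0.0000 0.0000 -1.0000
    outer loop
      vertex 0.000 12.000 0.000
      vertex 24.000 12.000 0.000
      vertex 0.000 0.000 0.000
    endloop
  endfacet
  facet normal 0.0000 0.0000 1.0000
    outer loop
      vertex 0.000 0.000 8.000
      vertex 24.000 0.000 8.000
      vertex 24.000 12.000 8.000
    endloop
  endfacet
  facet normal 0.0000 0.0000 1.0000
    outer loop
      vertex 0.000 0.000 8.000
      vertex 24.000 12.000 8.000
      vertex 0.000 12.000 8.000
    endloop
  endfacet
  facet normal 0.0000 -1.0000 0.0000
    outer loop
      vertex 0.000 0.000 0.000
      vertex 24.000 0.000 0.000
      vertex 24.000 0.000 8.000
    endloop
  endfacet
  facet normal 0.0000 -1.0000 0.0000
    outer loop
      vertex 0.000 0.000 0.000
      vertex 24.000 0.000 8.000
      vertex 0.000 0.000 8.000
    endloop
  endfacet
  facet normal 0.0000 1.0000 0.0000
    outer loop
      vertex 24.000 12.000 8.000
      vertex 24.000 12.000 0.000
      vertex 0.000 12.000 0.000
    endloop
  endfacet
  facet normal 0.0000 1.0000 0.0000
    outer loop
      vertex 0.000 12.000 8.000
      vertex 24.000 12.000 8.000
      vertex 0.000 12.000 0.000
    endloop
  endfacet
  facet normal -1.0000 0.0000 0.0000
    outer loop
      vertex 0.000 12.000 8.000
      vertex 0.000 12.000 0.000
      vertex 0.000 0.000 0.000
    endloop
  endfacet
  facet normal -1.0000 0.0000 0.0000
    outer loop
      vertex 0.000 0.000 8.000
      vertex 0.000 12.000 8.000
      vertex 0.000 0.000 0.000
    endloop
  endfacet
  facet normal 1.0000 0.0000 0.0000
    outer loop
      vertex 24.000 0.000 0.000
      vertex 24.000 12.000 0.000
      vertex 24.000 12.000 8.000
    endloop
  endfacet
  facet normal 1.0000 0.0000 0.0000
    outer loop
      vertex 24.000 0.000 0.000
      vertex 24.000 12.000 8.000
      vertex 24.000 0.000 8.000
    endloop
  endfacet
endsolid part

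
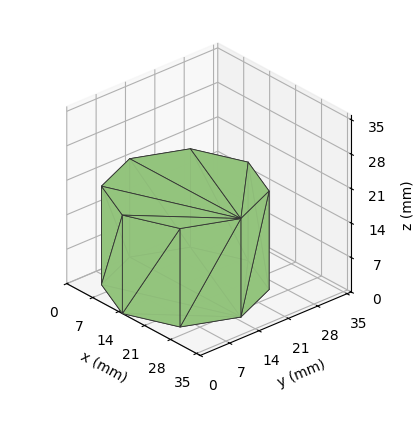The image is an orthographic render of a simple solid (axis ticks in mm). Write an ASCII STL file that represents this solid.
Reading the render: the shape is a regular 8-sided prism (a cylinder approximated with 8 flat sides), circumscribed radius ≈ 15 mm, height ≈ 20 mm (dimensions read to the nearest mm from the axis ticks). For the STL, each face is triangulated and given an outward normal.

solid part
  facet normal 0.0000 0.0000 -1.0000
    outer loop
      vertex 15.00 30.00 0.00
      vertex 25.61 25.61 0.00
      vertex 30.00 15.00 0.00
    endloop
  endfacet
  facet normal 0.0000 0.0000 -1.0000
    outer loop
      vertex 4.39 25.61 0.00
      vertex 15.00 30.00 0.00
      vertex 30.00 15.00 0.00
    endloop
  endfacet
  facet normal 0.0000 0.0000 -1.0000
    outer loop
      vertex 0.00 15.00 0.00
      vertex 4.39 25.61 0.00
      vertex 30.00 15.00 0.00
    endloop
  endfacet
  facet normal 0.0000 0.0000 -1.0000
    outer loop
      vertex 4.39 4.39 0.00
      vertex 0.00 15.00 0.00
      vertex 30.00 15.00 0.00
    endloop
  endfacet
  facet normal 0.0000 0.0000 -1.0000
    outer loop
      vertex 15.00 0.00 0.00
      vertex 4.39 4.39 0.00
      vertex 30.00 15.00 0.00
    endloop
  endfacet
  facet normal 0.0000 0.0000 -1.0000
    outer loop
      vertex 25.61 4.39 0.00
      vertex 15.00 0.00 0.00
      vertex 30.00 15.00 0.00
    endloop
  endfacet
  facet normal 0.0000 0.0000 1.0000
    outer loop
      vertex 30.00 15.00 20.00
      vertex 25.61 25.61 20.00
      vertex 15.00 30.00 20.00
    endloop
  endfacet
  facet normal 0.0000 0.0000 1.0000
    outer loop
      vertex 30.00 15.00 20.00
      vertex 15.00 30.00 20.00
      vertex 4.39 25.61 20.00
    endloop
  endfacet
  facet normal 0.0000 0.0000 1.0000
    outer loop
      vertex 30.00 15.00 20.00
      vertex 4.39 25.61 20.00
      vertex 0.00 15.00 20.00
    endloop
  endfacet
  facet normal 0.0000 0.0000 1.0000
    outer loop
      vertex 30.00 15.00 20.00
      vertex 0.00 15.00 20.00
      vertex 4.39 4.39 20.00
    endloop
  endfacet
  facet normal 0.0000 0.0000 1.0000
    outer loop
      vertex 30.00 15.00 20.00
      vertex 4.39 4.39 20.00
      vertex 15.00 0.00 20.00
    endloop
  endfacet
  facet normal 0.0000 0.0000 1.0000
    outer loop
      vertex 30.00 15.00 20.00
      vertex 15.00 0.00 20.00
      vertex 25.61 4.39 20.00
    endloop
  endfacet
  facet normal 0.9240 0.3823 0.0000
    outer loop
      vertex 30.00 15.00 0.00
      vertex 25.61 25.61 0.00
      vertex 25.61 25.61 20.00
    endloop
  endfacet
  facet normal 0.9240 0.3823 0.0000
    outer loop
      vertex 30.00 15.00 0.00
      vertex 25.61 25.61 20.00
      vertex 30.00 15.00 20.00
    endloop
  endfacet
  facet normal 0.3823 0.9240 0.0000
    outer loop
      vertex 25.61 25.61 0.00
      vertex 15.00 30.00 0.00
      vertex 15.00 30.00 20.00
    endloop
  endfacet
  facet normal 0.3823 0.9240 0.0000
    outer loop
      vertex 25.61 25.61 0.00
      vertex 15.00 30.00 20.00
      vertex 25.61 25.61 20.00
    endloop
  endfacet
  facet normal -0.3823 0.9240 0.0000
    outer loop
      vertex 15.00 30.00 0.00
      vertex 4.39 25.61 0.00
      vertex 4.39 25.61 20.00
    endloop
  endfacet
  facet normal -0.3823 0.9240 0.0000
    outer loop
      vertex 15.00 30.00 0.00
      vertex 4.39 25.61 20.00
      vertex 15.00 30.00 20.00
    endloop
  endfacet
  facet normal -0.9240 0.3823 0.0000
    outer loop
      vertex 4.39 25.61 0.00
      vertex 0.00 15.00 0.00
      vertex 0.00 15.00 20.00
    endloop
  endfacet
  facet normal -0.9240 0.3823 0.0000
    outer loop
      vertex 4.39 25.61 0.00
      vertex 0.00 15.00 20.00
      vertex 4.39 25.61 20.00
    endloop
  endfacet
  facet normal -0.9240 -0.3823 0.0000
    outer loop
      vertex 0.00 15.00 0.00
      vertex 4.39 4.39 0.00
      vertex 4.39 4.39 20.00
    endloop
  endfacet
  facet normal -0.9240 -0.3823 0.0000
    outer loop
      vertex 0.00 15.00 0.00
      vertex 4.39 4.39 20.00
      vertex 0.00 15.00 20.00
    endloop
  endfacet
  facet normal -0.3823 -0.9240 0.0000
    outer loop
      vertex 4.39 4.39 0.00
      vertex 15.00 0.00 0.00
      vertex 15.00 0.00 20.00
    endloop
  endfacet
  facet normal -0.3823 -0.9240 0.0000
    outer loop
      vertex 4.39 4.39 0.00
      vertex 15.00 0.00 20.00
      vertex 4.39 4.39 20.00
    endloop
  endfacet
  facet normal 0.3823 -0.9240 0.0000
    outer loop
      vertex 15.00 0.00 0.00
      vertex 25.61 4.39 0.00
      vertex 25.61 4.39 20.00
    endloop
  endfacet
  facet normal 0.3823 -0.9240 0.0000
    outer loop
      vertex 15.00 0.00 0.00
      vertex 25.61 4.39 20.00
      vertex 15.00 0.00 20.00
    endloop
  endfacet
  facet normal 0.9240 -0.3823 0.0000
    outer loop
      vertex 25.61 4.39 0.00
      vertex 30.00 15.00 0.00
      vertex 30.00 15.00 20.00
    endloop
  endfacet
  facet normal 0.9240 -0.3823 0.0000
    outer loop
      vertex 25.61 4.39 0.00
      vertex 30.00 15.00 20.00
      vertex 25.61 4.39 20.00
    endloop
  endfacet
endsolid part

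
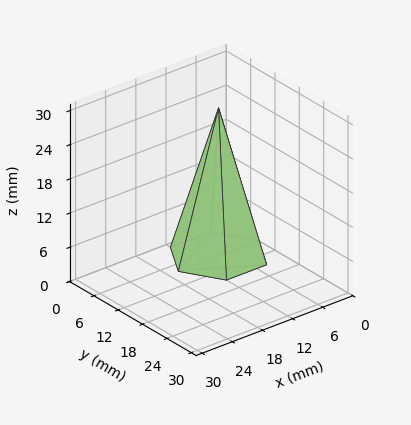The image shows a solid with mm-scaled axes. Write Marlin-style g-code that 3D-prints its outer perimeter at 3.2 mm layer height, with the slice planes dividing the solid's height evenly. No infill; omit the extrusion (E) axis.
Reading the render: the shape is a regular 6-sided pyramid, base circumscribed radius ≈ 8 mm, apex at z ≈ 26 mm (dimensions read to the nearest mm from the axis ticks). For the g-code, the solid's height is divided into equal slices at the stated Δz and each level perimeter traced with G1 moves after a G0 lift.

; perimeter-only toolpath
G21 ; units = mm
G90 ; absolute positioning
G28 ; home
; layer 1
G0 Z3.2
G0 X15.0 Y8.0
G1 X11.5 Y14.0
G1 X4.5 Y14.0
G1 X1.0 Y8.0
G1 X4.5 Y2.0
G1 X11.5 Y2.0
G1 X15.0 Y8.0
; layer 2
G0 Z6.5
G0 X14.0 Y8.0
G1 X11.0 Y13.2
G1 X5.0 Y13.2
G1 X2.0 Y8.0
G1 X5.0 Y2.8
G1 X11.0 Y2.8
G1 X14.0 Y8.0
; layer 3
G0 Z9.8
G0 X13.0 Y8.0
G1 X10.5 Y12.3
G1 X5.5 Y12.3
G1 X3.0 Y8.0
G1 X5.5 Y3.7
G1 X10.5 Y3.7
G1 X13.0 Y8.0
; layer 4
G0 Z13.0
G0 X12.0 Y8.0
G1 X10.0 Y11.4
G1 X6.0 Y11.4
G1 X4.0 Y8.0
G1 X6.0 Y4.5
G1 X10.0 Y4.5
G1 X12.0 Y8.0
; layer 5
G0 Z16.2
G0 X11.0 Y8.0
G1 X9.5 Y10.6
G1 X6.5 Y10.6
G1 X5.0 Y8.0
G1 X6.5 Y5.4
G1 X9.5 Y5.4
G1 X11.0 Y8.0
; layer 6
G0 Z19.5
G0 X10.0 Y8.0
G1 X9.0 Y9.7
G1 X7.0 Y9.7
G1 X6.0 Y8.0
G1 X7.0 Y6.3
G1 X9.0 Y6.3
G1 X10.0 Y8.0
; layer 7
G0 Z22.8
G0 X9.0 Y8.0
G1 X8.5 Y8.9
G1 X7.5 Y8.9
G1 X7.0 Y8.0
G1 X7.5 Y7.1
G1 X8.5 Y7.1
G1 X9.0 Y8.0
M2 ; end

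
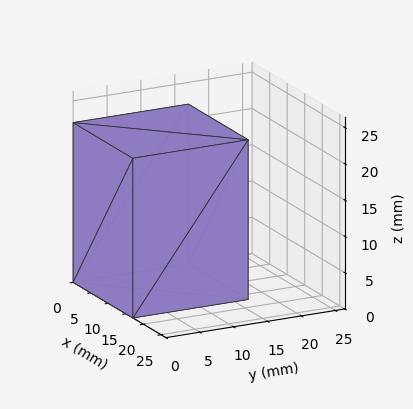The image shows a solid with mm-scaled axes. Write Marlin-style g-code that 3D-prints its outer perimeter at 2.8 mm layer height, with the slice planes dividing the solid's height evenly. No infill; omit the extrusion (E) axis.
Reading the render: the shape is a rectangular box, roughly 17 × 17 mm footprint and 22 mm tall (dimensions read to the nearest mm from the axis ticks). For the g-code, the solid's height is divided into equal slices at the stated Δz and each level perimeter traced with G1 moves after a G0 lift.

; perimeter-only toolpath
G21 ; units = mm
G90 ; absolute positioning
G28 ; home
; layer 1
G0 Z2.8
G0 X0.0 Y0.0
G1 X17.0 Y0.0
G1 X17.0 Y17.0
G1 X0.0 Y17.0
G1 X0.0 Y0.0
; layer 2
G0 Z5.5
G0 X0.0 Y0.0
G1 X17.0 Y0.0
G1 X17.0 Y17.0
G1 X0.0 Y17.0
G1 X0.0 Y0.0
; layer 3
G0 Z8.2
G0 X0.0 Y0.0
G1 X17.0 Y0.0
G1 X17.0 Y17.0
G1 X0.0 Y17.0
G1 X0.0 Y0.0
; layer 4
G0 Z11.0
G0 X0.0 Y0.0
G1 X17.0 Y0.0
G1 X17.0 Y17.0
G1 X0.0 Y17.0
G1 X0.0 Y0.0
; layer 5
G0 Z13.8
G0 X0.0 Y0.0
G1 X17.0 Y0.0
G1 X17.0 Y17.0
G1 X0.0 Y17.0
G1 X0.0 Y0.0
; layer 6
G0 Z16.5
G0 X0.0 Y0.0
G1 X17.0 Y0.0
G1 X17.0 Y17.0
G1 X0.0 Y17.0
G1 X0.0 Y0.0
; layer 7
G0 Z19.2
G0 X0.0 Y0.0
G1 X17.0 Y0.0
G1 X17.0 Y17.0
G1 X0.0 Y17.0
G1 X0.0 Y0.0
; layer 8
G0 Z22.0
G0 X0.0 Y0.0
G1 X17.0 Y0.0
G1 X17.0 Y17.0
G1 X0.0 Y17.0
G1 X0.0 Y0.0
M2 ; end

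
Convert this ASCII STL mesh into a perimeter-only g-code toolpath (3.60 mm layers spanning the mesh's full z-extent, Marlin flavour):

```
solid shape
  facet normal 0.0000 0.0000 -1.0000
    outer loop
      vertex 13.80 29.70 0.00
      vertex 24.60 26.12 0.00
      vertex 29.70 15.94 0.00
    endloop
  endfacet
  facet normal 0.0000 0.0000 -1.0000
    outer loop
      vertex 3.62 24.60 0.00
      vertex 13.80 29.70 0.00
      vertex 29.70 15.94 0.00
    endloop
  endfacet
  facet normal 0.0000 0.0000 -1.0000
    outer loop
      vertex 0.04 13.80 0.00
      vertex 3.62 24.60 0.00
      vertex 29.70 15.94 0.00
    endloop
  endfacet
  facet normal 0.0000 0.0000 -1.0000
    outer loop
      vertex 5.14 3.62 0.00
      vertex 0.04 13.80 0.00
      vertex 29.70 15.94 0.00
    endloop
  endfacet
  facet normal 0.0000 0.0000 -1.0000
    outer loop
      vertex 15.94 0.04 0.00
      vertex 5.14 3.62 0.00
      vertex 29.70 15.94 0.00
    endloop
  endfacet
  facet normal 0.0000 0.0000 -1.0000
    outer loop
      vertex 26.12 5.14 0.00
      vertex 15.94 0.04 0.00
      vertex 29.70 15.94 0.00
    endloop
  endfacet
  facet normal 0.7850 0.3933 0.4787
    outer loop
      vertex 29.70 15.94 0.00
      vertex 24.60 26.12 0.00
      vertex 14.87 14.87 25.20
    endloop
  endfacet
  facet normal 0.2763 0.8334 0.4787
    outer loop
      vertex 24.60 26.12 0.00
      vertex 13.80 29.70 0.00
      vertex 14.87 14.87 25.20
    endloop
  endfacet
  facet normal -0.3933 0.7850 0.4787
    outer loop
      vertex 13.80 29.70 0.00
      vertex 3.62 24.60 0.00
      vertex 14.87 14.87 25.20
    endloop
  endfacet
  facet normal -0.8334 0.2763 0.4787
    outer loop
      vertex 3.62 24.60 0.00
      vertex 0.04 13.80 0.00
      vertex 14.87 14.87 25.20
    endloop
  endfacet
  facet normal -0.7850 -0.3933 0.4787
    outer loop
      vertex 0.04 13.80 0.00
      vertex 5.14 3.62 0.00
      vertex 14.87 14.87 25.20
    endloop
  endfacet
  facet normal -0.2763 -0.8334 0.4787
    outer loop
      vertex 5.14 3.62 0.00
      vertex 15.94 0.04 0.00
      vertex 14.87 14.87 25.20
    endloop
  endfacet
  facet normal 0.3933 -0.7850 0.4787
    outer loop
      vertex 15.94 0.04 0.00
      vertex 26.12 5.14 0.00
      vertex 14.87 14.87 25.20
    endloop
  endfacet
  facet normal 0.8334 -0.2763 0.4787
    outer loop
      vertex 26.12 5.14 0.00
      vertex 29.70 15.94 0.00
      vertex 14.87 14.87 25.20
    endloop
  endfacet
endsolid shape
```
; perimeter-only toolpath
G21 ; units = mm
G90 ; absolute positioning
G28 ; home
; layer 1
G0 Z3.60
G0 X27.58 Y15.79
G1 X23.21 Y24.51
G1 X13.95 Y27.58
G1 X5.23 Y23.21
G1 X2.16 Y13.95
G1 X6.53 Y5.23
G1 X15.79 Y2.16
G1 X24.51 Y6.53
G1 X27.58 Y15.79
; layer 2
G0 Z7.20
G0 X25.46 Y15.63
G1 X21.82 Y22.91
G1 X14.11 Y25.46
G1 X6.83 Y21.82
G1 X4.28 Y14.11
G1 X7.92 Y6.83
G1 X15.63 Y4.28
G1 X22.91 Y7.92
G1 X25.46 Y15.63
; layer 3
G0 Z10.80
G0 X23.34 Y15.48
G1 X20.43 Y21.30
G1 X14.26 Y23.34
G1 X8.44 Y20.43
G1 X6.40 Y14.26
G1 X9.31 Y8.44
G1 X15.48 Y6.40
G1 X21.30 Y9.31
G1 X23.34 Y15.48
; layer 4
G0 Z14.40
G0 X21.23 Y15.33
G1 X19.04 Y19.69
G1 X14.41 Y21.23
G1 X10.05 Y19.04
G1 X8.51 Y14.41
G1 X10.70 Y10.05
G1 X15.33 Y8.51
G1 X19.69 Y10.70
G1 X21.23 Y15.33
; layer 5
G0 Z18.00
G0 X19.11 Y15.18
G1 X17.65 Y18.08
G1 X14.56 Y19.11
G1 X11.66 Y17.65
G1 X10.63 Y14.56
G1 X12.09 Y11.66
G1 X15.18 Y10.63
G1 X18.08 Y12.09
G1 X19.11 Y15.18
; layer 6
G0 Z21.60
G0 X16.99 Y15.02
G1 X16.26 Y16.48
G1 X14.72 Y16.99
G1 X13.26 Y16.26
G1 X12.75 Y14.72
G1 X13.48 Y13.26
G1 X15.02 Y12.75
G1 X16.48 Y13.48
G1 X16.99 Y15.02
M2 ; end

The solid is a regular 8-sided pyramid, base circumscribed radius ≈ 14.9 mm, apex at z ≈ 25.2 mm. Slicing at Δz = 3.60 mm — 7 equal slices spanning the solid's height, so layer i sits at z = i·h/7 — gives 6 non-empty perimeters. Each is a 8-segment closed polygon; G0 lifts to the layer z and rapids to the start vertex, then G1 traces the edges. The cross-section shrinks linearly with z (the slice at the apex is degenerate and omitted).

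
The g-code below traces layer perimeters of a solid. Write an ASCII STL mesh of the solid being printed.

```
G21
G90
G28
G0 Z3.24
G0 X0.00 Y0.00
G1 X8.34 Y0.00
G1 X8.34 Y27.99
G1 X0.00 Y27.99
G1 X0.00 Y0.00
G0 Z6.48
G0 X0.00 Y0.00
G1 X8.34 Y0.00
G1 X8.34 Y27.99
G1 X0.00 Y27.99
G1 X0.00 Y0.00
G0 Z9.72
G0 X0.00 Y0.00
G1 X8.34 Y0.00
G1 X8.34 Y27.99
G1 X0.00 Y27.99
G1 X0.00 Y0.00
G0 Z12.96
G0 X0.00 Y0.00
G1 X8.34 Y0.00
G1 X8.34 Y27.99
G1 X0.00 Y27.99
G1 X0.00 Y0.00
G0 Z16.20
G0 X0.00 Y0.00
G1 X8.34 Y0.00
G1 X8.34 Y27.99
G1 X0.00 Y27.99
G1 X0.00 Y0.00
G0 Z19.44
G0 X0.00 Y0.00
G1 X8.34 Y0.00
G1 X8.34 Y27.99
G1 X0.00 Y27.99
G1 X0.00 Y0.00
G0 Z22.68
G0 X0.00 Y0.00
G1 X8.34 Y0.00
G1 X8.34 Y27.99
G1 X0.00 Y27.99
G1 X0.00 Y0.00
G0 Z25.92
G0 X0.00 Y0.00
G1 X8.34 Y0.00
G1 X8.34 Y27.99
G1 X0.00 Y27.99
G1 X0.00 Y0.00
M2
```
solid part
  facet normal 0.0000 0.0000 -1.0000
    outer loop
      vertex 8.34 27.99 0.00
      vertex 8.34 0.00 0.00
      vertex 0.00 0.00 0.00
    endloop
  endfacet
  facet normal 0.0000 0.0000 -1.0000
    outer loop
      vertex 0.00 27.99 0.00
      vertex 8.34 27.99 0.00
      vertex 0.00 0.00 0.00
    endloop
  endfacet
  facet normal 0.0000 0.0000 1.0000
    outer loop
      vertex 0.00 0.00 25.92
      vertex 8.34 0.00 25.92
      vertex 8.34 27.99 25.92
    endloop
  endfacet
  facet normal 0.0000 0.0000 1.0000
    outer loop
      vertex 0.00 0.00 25.92
      vertex 8.34 27.99 25.92
      vertex 0.00 27.99 25.92
    endloop
  endfacet
  facet normal 0.0000 -1.0000 0.0000
    outer loop
      vertex 0.00 0.00 0.00
      vertex 8.34 0.00 0.00
      vertex 8.34 0.00 25.92
    endloop
  endfacet
  facet normal 0.0000 -1.0000 0.0000
    outer loop
      vertex 0.00 0.00 0.00
      vertex 8.34 0.00 25.92
      vertex 0.00 0.00 25.92
    endloop
  endfacet
  facet normal 0.0000 1.0000 0.0000
    outer loop
      vertex 8.34 27.99 25.92
      vertex 8.34 27.99 0.00
      vertex 0.00 27.99 0.00
    endloop
  endfacet
  facet normal 0.0000 1.0000 0.0000
    outer loop
      vertex 0.00 27.99 25.92
      vertex 8.34 27.99 25.92
      vertex 0.00 27.99 0.00
    endloop
  endfacet
  facet normal -1.0000 0.0000 0.0000
    outer loop
      vertex 0.00 27.99 25.92
      vertex 0.00 27.99 0.00
      vertex 0.00 0.00 0.00
    endloop
  endfacet
  facet normal -1.0000 0.0000 0.0000
    outer loop
      vertex 0.00 0.00 25.92
      vertex 0.00 27.99 25.92
      vertex 0.00 0.00 0.00
    endloop
  endfacet
  facet normal 1.0000 0.0000 0.0000
    outer loop
      vertex 8.34 0.00 0.00
      vertex 8.34 27.99 0.00
      vertex 8.34 27.99 25.92
    endloop
  endfacet
  facet normal 1.0000 0.0000 0.0000
    outer loop
      vertex 8.34 0.00 0.00
      vertex 8.34 27.99 25.92
      vertex 8.34 0.00 25.92
    endloop
  endfacet
endsolid part

The G0 Z moves step by Δz≈3.24 mm. Every layer's G1 loop is the same polygon, so the solid is a straight extrusion of it from z=0 to z≈25.9. Closing with flat bottom and top caps and triangulating gives 12 facets — a rectangular box, roughly 8.34 × 28 mm footprint and 25.9 mm tall.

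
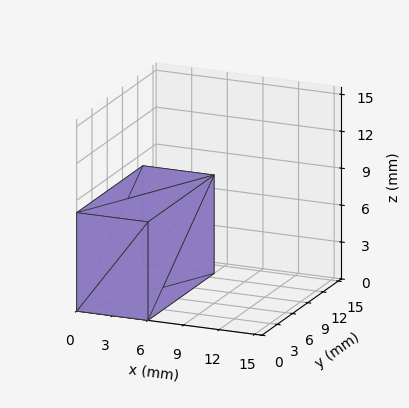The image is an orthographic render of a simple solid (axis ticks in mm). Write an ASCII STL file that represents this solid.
Reading the render: the shape is a rectangular box, roughly 6 × 13 mm footprint and 8 mm tall (dimensions read to the nearest mm from the axis ticks). For the STL, each face is triangulated and given an outward normal.

solid part
  facet normal 0.0000 0.0000 -1.0000
    outer loop
      vertex 6.00 13.00 0.00
      vertex 6.00 0.00 0.00
      vertex 0.00 0.00 0.00
    endloop
  endfacet
  facet normal 0.0000 0.0000 -1.0000
    outer loop
      vertex 0.00 13.00 0.00
      vertex 6.00 13.00 0.00
      vertex 0.00 0.00 0.00
    endloop
  endfacet
  facet normal 0.0000 0.0000 1.0000
    outer loop
      vertex 0.00 0.00 8.00
      vertex 6.00 0.00 8.00
      vertex 6.00 13.00 8.00
    endloop
  endfacet
  facet normal 0.0000 0.0000 1.0000
    outer loop
      vertex 0.00 0.00 8.00
      vertex 6.00 13.00 8.00
      vertex 0.00 13.00 8.00
    endloop
  endfacet
  facet normal 0.0000 -1.0000 0.0000
    outer loop
      vertex 0.00 0.00 0.00
      vertex 6.00 0.00 0.00
      vertex 6.00 0.00 8.00
    endloop
  endfacet
  facet normal 0.0000 -1.0000 0.0000
    outer loop
      vertex 0.00 0.00 0.00
      vertex 6.00 0.00 8.00
      vertex 0.00 0.00 8.00
    endloop
  endfacet
  facet normal 0.0000 1.0000 0.0000
    outer loop
      vertex 6.00 13.00 8.00
      vertex 6.00 13.00 0.00
      vertex 0.00 13.00 0.00
    endloop
  endfacet
  facet normal 0.0000 1.0000 0.0000
    outer loop
      vertex 0.00 13.00 8.00
      vertex 6.00 13.00 8.00
      vertex 0.00 13.00 0.00
    endloop
  endfacet
  facet normal -1.0000 0.0000 0.0000
    outer loop
      vertex 0.00 13.00 8.00
      vertex 0.00 13.00 0.00
      vertex 0.00 0.00 0.00
    endloop
  endfacet
  facet normal -1.0000 0.0000 0.0000
    outer loop
      vertex 0.00 0.00 8.00
      vertex 0.00 13.00 8.00
      vertex 0.00 0.00 0.00
    endloop
  endfacet
  facet normal 1.0000 0.0000 0.0000
    outer loop
      vertex 6.00 0.00 0.00
      vertex 6.00 13.00 0.00
      vertex 6.00 13.00 8.00
    endloop
  endfacet
  facet normal 1.0000 0.0000 0.0000
    outer loop
      vertex 6.00 0.00 0.00
      vertex 6.00 13.00 8.00
      vertex 6.00 0.00 8.00
    endloop
  endfacet
endsolid part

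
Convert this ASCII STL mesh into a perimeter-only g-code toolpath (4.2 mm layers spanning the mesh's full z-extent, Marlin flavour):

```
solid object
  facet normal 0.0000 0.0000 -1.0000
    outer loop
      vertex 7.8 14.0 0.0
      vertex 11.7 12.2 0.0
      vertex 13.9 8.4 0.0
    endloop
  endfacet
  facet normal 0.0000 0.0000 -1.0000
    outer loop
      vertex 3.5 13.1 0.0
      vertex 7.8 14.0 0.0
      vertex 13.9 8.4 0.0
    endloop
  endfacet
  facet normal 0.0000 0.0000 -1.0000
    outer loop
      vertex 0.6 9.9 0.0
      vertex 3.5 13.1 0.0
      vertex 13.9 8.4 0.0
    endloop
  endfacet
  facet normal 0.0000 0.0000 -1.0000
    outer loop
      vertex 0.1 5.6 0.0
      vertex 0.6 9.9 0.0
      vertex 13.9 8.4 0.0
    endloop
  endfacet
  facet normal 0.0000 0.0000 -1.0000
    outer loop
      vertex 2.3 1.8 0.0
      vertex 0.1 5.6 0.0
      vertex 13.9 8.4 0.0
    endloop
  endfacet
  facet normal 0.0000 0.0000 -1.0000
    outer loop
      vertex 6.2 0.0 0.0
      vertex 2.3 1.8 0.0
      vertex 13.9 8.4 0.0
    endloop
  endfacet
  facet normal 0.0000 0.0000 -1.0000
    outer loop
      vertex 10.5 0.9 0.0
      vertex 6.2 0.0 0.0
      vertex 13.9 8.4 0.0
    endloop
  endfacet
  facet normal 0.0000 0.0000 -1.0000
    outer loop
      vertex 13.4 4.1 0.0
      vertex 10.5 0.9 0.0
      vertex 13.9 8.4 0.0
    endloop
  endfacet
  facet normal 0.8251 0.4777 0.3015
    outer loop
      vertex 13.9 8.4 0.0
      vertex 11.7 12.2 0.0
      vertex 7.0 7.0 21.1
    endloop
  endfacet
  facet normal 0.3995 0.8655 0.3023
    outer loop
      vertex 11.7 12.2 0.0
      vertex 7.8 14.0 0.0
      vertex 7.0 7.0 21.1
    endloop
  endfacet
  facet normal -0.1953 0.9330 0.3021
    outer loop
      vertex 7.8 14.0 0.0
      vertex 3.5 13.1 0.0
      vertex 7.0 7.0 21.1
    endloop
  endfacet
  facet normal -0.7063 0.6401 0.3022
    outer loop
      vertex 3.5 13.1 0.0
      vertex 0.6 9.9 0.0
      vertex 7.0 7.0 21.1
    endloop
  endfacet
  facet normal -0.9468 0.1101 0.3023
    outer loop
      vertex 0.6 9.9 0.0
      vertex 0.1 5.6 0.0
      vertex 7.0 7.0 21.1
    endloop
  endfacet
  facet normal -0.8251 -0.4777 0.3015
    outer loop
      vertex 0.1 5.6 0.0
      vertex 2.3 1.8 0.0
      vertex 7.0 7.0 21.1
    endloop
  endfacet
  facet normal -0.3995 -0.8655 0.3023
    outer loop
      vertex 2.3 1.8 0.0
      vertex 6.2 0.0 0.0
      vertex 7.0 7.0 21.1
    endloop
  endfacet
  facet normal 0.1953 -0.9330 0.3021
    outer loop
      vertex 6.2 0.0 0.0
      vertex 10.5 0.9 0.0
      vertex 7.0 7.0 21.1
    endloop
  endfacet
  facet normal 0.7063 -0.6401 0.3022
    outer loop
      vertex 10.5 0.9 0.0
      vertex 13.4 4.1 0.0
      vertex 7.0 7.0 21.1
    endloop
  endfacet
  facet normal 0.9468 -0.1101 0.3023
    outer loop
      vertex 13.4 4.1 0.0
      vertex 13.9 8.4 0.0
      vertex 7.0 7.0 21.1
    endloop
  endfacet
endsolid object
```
; perimeter-only toolpath
G21 ; units = mm
G90 ; absolute positioning
G28 ; home
; layer 1
G0 Z4.2
G0 X12.5 Y8.1
G1 X10.8 Y11.2
G1 X7.6 Y12.6
G1 X4.2 Y11.9
G1 X1.9 Y9.3
G1 X1.5 Y5.9
G1 X3.2 Y2.8
G1 X6.4 Y1.4
G1 X9.8 Y2.1
G1 X12.1 Y4.7
G1 X12.5 Y8.1
; layer 2
G0 Z8.4
G0 X11.1 Y7.8
G1 X9.8 Y10.1
G1 X7.5 Y11.2
G1 X4.9 Y10.7
G1 X3.2 Y8.7
G1 X2.9 Y6.2
G1 X4.2 Y3.9
G1 X6.5 Y2.8
G1 X9.1 Y3.3
G1 X10.8 Y5.3
G1 X11.1 Y7.8
; layer 3
G0 Z12.7
G0 X9.8 Y7.6
G1 X8.9 Y9.1
G1 X7.3 Y9.8
G1 X5.6 Y9.4
G1 X4.4 Y8.2
G1 X4.2 Y6.4
G1 X5.1 Y4.9
G1 X6.7 Y4.2
G1 X8.4 Y4.6
G1 X9.6 Y5.8
G1 X9.8 Y7.6
; layer 4
G0 Z16.9
G0 X8.4 Y7.3
G1 X7.9 Y8.0
G1 X7.2 Y8.4
G1 X6.3 Y8.2
G1 X5.7 Y7.6
G1 X5.6 Y6.7
G1 X6.1 Y6.0
G1 X6.8 Y5.6
G1 X7.7 Y5.8
G1 X8.3 Y6.4
G1 X8.4 Y7.3
M2 ; end

The solid is a regular 10-sided pyramid, base circumscribed radius ≈ 7 mm, apex at z ≈ 21.1 mm. Slicing at Δz = 4.2 mm — 5 equal slices spanning the solid's height, so layer i sits at z = i·h/5 — gives 4 non-empty perimeters. Each is a 10-segment closed polygon; G0 lifts to the layer z and rapids to the start vertex, then G1 traces the edges. The cross-section shrinks linearly with z (the slice at the apex is degenerate and omitted).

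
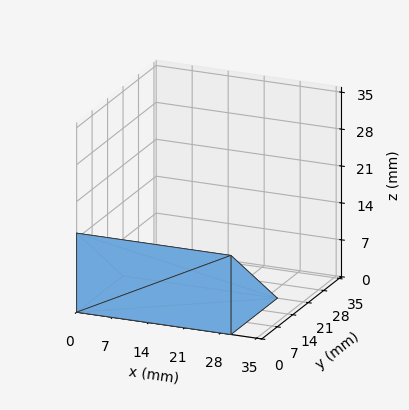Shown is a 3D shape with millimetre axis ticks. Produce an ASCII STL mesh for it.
Reading the render: the shape is a wedge (ramp): 30 × 21 mm base, rising to 15 mm along the y=0 edge and sloping linearly to z=0 at y=21 (dimensions read to the nearest mm from the axis ticks). For the STL, each face is triangulated and given an outward normal.

solid part
  facet normal 0.0000 0.0000 -1.0000
    outer loop
      vertex 30.0 21.0 0.0
      vertex 30.0 0.0 0.0
      vertex 0.0 0.0 0.0
    endloop
  endfacet
  facet normal 0.0000 0.0000 -1.0000
    outer loop
      vertex 0.0 21.0 0.0
      vertex 30.0 21.0 0.0
      vertex 0.0 0.0 0.0
    endloop
  endfacet
  facet normal 0.0000 -1.0000 0.0000
    outer loop
      vertex 0.0 0.0 0.0
      vertex 30.0 0.0 0.0
      vertex 30.0 0.0 15.0
    endloop
  endfacet
  facet normal 0.0000 -1.0000 0.0000
    outer loop
      vertex 0.0 0.0 0.0
      vertex 30.0 0.0 15.0
      vertex 0.0 0.0 15.0
    endloop
  endfacet
  facet normal 0.0000 0.5812 0.8137
    outer loop
      vertex 0.0 0.0 15.0
      vertex 30.0 0.0 15.0
      vertex 30.0 21.0 0.0
    endloop
  endfacet
  facet normal 0.0000 0.5812 0.8137
    outer loop
      vertex 0.0 0.0 15.0
      vertex 30.0 21.0 0.0
      vertex 0.0 21.0 0.0
    endloop
  endfacet
  facet normal -1.0000 0.0000 0.0000
    outer loop
      vertex 0.0 0.0 15.0
      vertex 0.0 21.0 0.0
      vertex 0.0 0.0 0.0
    endloop
  endfacet
  facet normal 1.0000 0.0000 0.0000
    outer loop
      vertex 30.0 0.0 0.0
      vertex 30.0 21.0 0.0
      vertex 30.0 0.0 15.0
    endloop
  endfacet
endsolid part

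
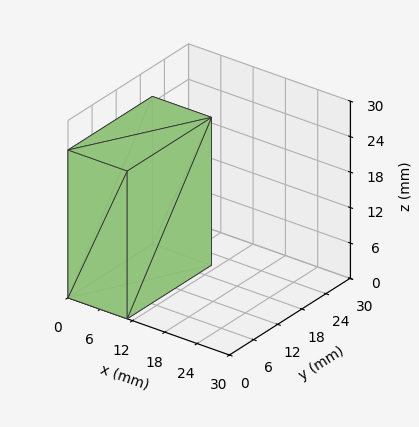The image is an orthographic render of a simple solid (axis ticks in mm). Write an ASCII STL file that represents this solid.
Reading the render: the shape is a rectangular box, roughly 11 × 21 mm footprint and 25 mm tall (dimensions read to the nearest mm from the axis ticks). For the STL, each face is triangulated and given an outward normal.

solid part
  facet normal 0.0000 0.0000 -1.0000
    outer loop
      vertex 11.00 21.00 0.00
      vertex 11.00 0.00 0.00
      vertex 0.00 0.00 0.00
    endloop
  endfacet
  facet normal 0.0000 0.0000 -1.0000
    outer loop
      vertex 0.00 21.00 0.00
      vertex 11.00 21.00 0.00
      vertex 0.00 0.00 0.00
    endloop
  endfacet
  facet normal 0.0000 0.0000 1.0000
    outer loop
      vertex 0.00 0.00 25.00
      vertex 11.00 0.00 25.00
      vertex 11.00 21.00 25.00
    endloop
  endfacet
  facet normal 0.0000 0.0000 1.0000
    outer loop
      vertex 0.00 0.00 25.00
      vertex 11.00 21.00 25.00
      vertex 0.00 21.00 25.00
    endloop
  endfacet
  facet normal 0.0000 -1.0000 0.0000
    outer loop
      vertex 0.00 0.00 0.00
      vertex 11.00 0.00 0.00
      vertex 11.00 0.00 25.00
    endloop
  endfacet
  facet normal 0.0000 -1.0000 0.0000
    outer loop
      vertex 0.00 0.00 0.00
      vertex 11.00 0.00 25.00
      vertex 0.00 0.00 25.00
    endloop
  endfacet
  facet normal 0.0000 1.0000 0.0000
    outer loop
      vertex 11.00 21.00 25.00
      vertex 11.00 21.00 0.00
      vertex 0.00 21.00 0.00
    endloop
  endfacet
  facet normal 0.0000 1.0000 0.0000
    outer loop
      vertex 0.00 21.00 25.00
      vertex 11.00 21.00 25.00
      vertex 0.00 21.00 0.00
    endloop
  endfacet
  facet normal -1.0000 0.0000 0.0000
    outer loop
      vertex 0.00 21.00 25.00
      vertex 0.00 21.00 0.00
      vertex 0.00 0.00 0.00
    endloop
  endfacet
  facet normal -1.0000 0.0000 0.0000
    outer loop
      vertex 0.00 0.00 25.00
      vertex 0.00 21.00 25.00
      vertex 0.00 0.00 0.00
    endloop
  endfacet
  facet normal 1.0000 0.0000 0.0000
    outer loop
      vertex 11.00 0.00 0.00
      vertex 11.00 21.00 0.00
      vertex 11.00 21.00 25.00
    endloop
  endfacet
  facet normal 1.0000 0.0000 0.0000
    outer loop
      vertex 11.00 0.00 0.00
      vertex 11.00 21.00 25.00
      vertex 11.00 0.00 25.00
    endloop
  endfacet
endsolid part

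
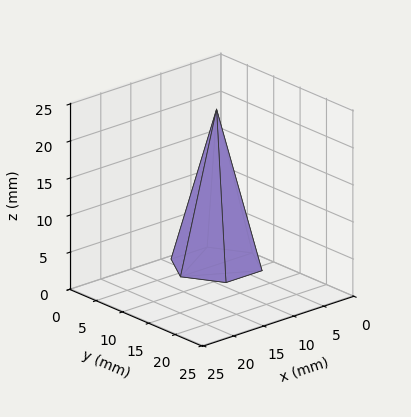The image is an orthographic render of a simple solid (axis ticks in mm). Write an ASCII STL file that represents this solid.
Reading the render: the shape is a regular 6-sided pyramid, base circumscribed radius ≈ 6 mm, apex at z ≈ 21 mm (dimensions read to the nearest mm from the axis ticks). For the STL, each face is triangulated and given an outward normal.

solid part
  facet normal 0.0000 0.0000 -1.0000
    outer loop
      vertex 3.0 11.2 0.0
      vertex 9.0 11.2 0.0
      vertex 12.0 6.0 0.0
    endloop
  endfacet
  facet normal 0.0000 0.0000 -1.0000
    outer loop
      vertex 0.0 6.0 0.0
      vertex 3.0 11.2 0.0
      vertex 12.0 6.0 0.0
    endloop
  endfacet
  facet normal 0.0000 0.0000 -1.0000
    outer loop
      vertex 3.0 0.8 0.0
      vertex 0.0 6.0 0.0
      vertex 12.0 6.0 0.0
    endloop
  endfacet
  facet normal 0.0000 0.0000 -1.0000
    outer loop
      vertex 9.0 0.8 0.0
      vertex 3.0 0.8 0.0
      vertex 12.0 6.0 0.0
    endloop
  endfacet
  facet normal 0.8408 0.4851 0.2402
    outer loop
      vertex 12.0 6.0 0.0
      vertex 9.0 11.2 0.0
      vertex 6.0 6.0 21.0
    endloop
  endfacet
  facet normal 0.0000 0.9707 0.2404
    outer loop
      vertex 9.0 11.2 0.0
      vertex 3.0 11.2 0.0
      vertex 6.0 6.0 21.0
    endloop
  endfacet
  facet normal -0.8408 0.4851 0.2402
    outer loop
      vertex 3.0 11.2 0.0
      vertex 0.0 6.0 0.0
      vertex 6.0 6.0 21.0
    endloop
  endfacet
  facet normal -0.8408 -0.4851 0.2402
    outer loop
      vertex 0.0 6.0 0.0
      vertex 3.0 0.8 0.0
      vertex 6.0 6.0 21.0
    endloop
  endfacet
  facet normal 0.0000 -0.9707 0.2404
    outer loop
      vertex 3.0 0.8 0.0
      vertex 9.0 0.8 0.0
      vertex 6.0 6.0 21.0
    endloop
  endfacet
  facet normal 0.8408 -0.4851 0.2402
    outer loop
      vertex 9.0 0.8 0.0
      vertex 12.0 6.0 0.0
      vertex 6.0 6.0 21.0
    endloop
  endfacet
endsolid part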